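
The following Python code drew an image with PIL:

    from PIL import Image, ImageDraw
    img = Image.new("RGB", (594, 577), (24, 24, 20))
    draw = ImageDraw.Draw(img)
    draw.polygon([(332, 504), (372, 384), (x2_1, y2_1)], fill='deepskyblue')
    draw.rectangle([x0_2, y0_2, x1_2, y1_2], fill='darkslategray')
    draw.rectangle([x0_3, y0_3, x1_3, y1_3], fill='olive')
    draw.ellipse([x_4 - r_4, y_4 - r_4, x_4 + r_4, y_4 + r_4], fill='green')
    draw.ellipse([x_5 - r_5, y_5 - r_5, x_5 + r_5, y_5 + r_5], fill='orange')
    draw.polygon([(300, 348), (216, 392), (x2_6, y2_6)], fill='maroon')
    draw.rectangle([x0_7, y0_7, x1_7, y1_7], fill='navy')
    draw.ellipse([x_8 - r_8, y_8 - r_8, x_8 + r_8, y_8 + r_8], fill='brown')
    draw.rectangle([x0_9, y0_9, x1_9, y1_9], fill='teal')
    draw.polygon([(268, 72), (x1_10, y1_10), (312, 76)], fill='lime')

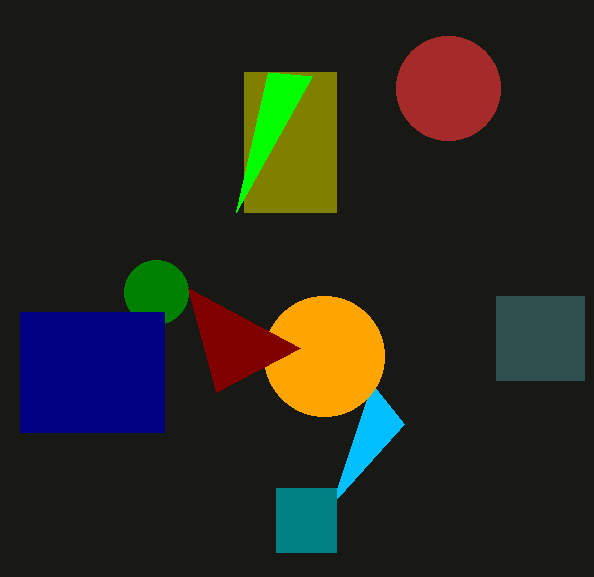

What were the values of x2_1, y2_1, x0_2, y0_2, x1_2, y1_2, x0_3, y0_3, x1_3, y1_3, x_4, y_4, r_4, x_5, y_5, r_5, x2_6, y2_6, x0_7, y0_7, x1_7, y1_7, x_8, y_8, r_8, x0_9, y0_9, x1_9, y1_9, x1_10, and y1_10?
x2_1 = 404, y2_1 = 424, x0_2 = 496, y0_2 = 296, x1_2 = 584, y1_2 = 380, x0_3 = 244, y0_3 = 72, x1_3 = 336, y1_3 = 212, x_4 = 156, y_4 = 292, r_4 = 32, x_5 = 324, y_5 = 356, r_5 = 60, x2_6 = 188, y2_6 = 288, x0_7 = 20, y0_7 = 312, x1_7 = 164, y1_7 = 432, x_8 = 448, y_8 = 88, r_8 = 52, x0_9 = 276, y0_9 = 488, x1_9 = 336, y1_9 = 552, x1_10 = 236, y1_10 = 212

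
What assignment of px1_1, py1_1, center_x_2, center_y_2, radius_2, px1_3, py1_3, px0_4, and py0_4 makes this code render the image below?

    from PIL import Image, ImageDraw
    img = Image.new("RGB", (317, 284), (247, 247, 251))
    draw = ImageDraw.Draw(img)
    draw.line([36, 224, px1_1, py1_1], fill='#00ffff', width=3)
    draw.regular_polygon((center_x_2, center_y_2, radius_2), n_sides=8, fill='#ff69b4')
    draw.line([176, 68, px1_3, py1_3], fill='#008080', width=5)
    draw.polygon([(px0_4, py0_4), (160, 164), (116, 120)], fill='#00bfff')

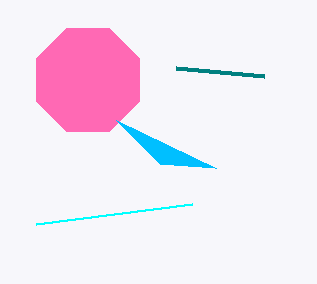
px1_1 = 192; py1_1 = 204; center_x_2 = 88; center_y_2 = 80; radius_2 = 56; px1_3 = 264; py1_3 = 76; px0_4 = 216; py0_4 = 168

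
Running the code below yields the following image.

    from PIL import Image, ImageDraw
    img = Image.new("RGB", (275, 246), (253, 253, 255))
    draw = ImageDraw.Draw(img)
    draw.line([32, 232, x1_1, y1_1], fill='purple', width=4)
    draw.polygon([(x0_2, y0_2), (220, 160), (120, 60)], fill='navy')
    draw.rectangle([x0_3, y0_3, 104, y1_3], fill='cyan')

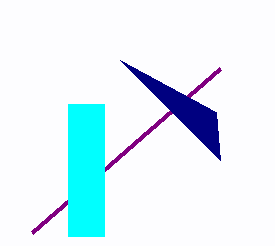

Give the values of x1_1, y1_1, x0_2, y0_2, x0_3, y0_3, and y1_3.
x1_1 = 220; y1_1 = 68; x0_2 = 216; y0_2 = 112; x0_3 = 68; y0_3 = 104; y1_3 = 236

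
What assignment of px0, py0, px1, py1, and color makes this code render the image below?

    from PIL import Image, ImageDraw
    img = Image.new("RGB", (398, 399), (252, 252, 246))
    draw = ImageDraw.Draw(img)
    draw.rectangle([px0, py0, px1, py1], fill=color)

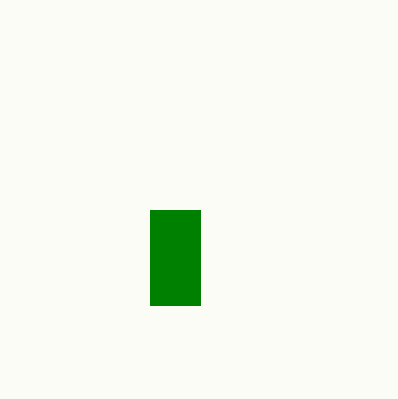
px0 = 150; py0 = 210; px1 = 200; py1 = 305; color = 'green'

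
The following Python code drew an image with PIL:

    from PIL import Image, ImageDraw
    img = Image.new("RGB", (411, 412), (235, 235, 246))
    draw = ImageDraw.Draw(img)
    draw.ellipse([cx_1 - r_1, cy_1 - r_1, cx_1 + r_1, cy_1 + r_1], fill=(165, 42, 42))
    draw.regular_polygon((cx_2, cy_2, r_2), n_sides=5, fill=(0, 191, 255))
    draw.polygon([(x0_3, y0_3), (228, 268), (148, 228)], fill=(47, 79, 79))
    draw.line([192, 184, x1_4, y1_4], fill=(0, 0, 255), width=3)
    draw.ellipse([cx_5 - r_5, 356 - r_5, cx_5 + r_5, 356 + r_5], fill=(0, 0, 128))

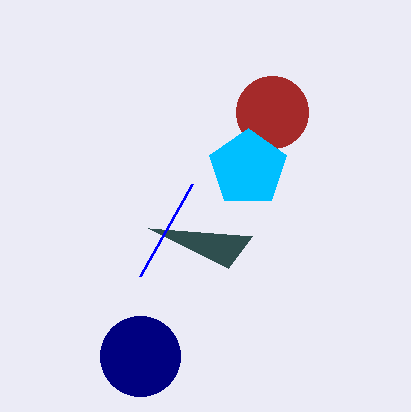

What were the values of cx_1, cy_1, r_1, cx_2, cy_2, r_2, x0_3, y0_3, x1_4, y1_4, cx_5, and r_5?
cx_1 = 272
cy_1 = 112
r_1 = 36
cx_2 = 248
cy_2 = 168
r_2 = 40
x0_3 = 252
y0_3 = 236
x1_4 = 140
y1_4 = 276
cx_5 = 140
r_5 = 40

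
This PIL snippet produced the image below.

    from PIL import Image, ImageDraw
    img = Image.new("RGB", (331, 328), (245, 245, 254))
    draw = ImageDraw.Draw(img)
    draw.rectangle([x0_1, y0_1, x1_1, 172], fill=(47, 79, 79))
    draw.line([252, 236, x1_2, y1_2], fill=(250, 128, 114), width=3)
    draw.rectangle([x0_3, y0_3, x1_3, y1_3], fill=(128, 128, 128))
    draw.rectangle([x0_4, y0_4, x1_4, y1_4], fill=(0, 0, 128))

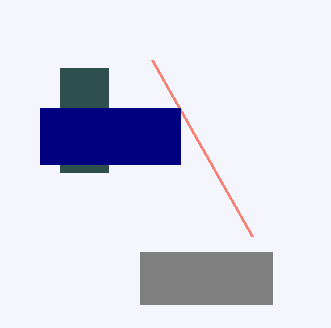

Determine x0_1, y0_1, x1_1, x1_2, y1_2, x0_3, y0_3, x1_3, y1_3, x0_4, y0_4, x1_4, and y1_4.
x0_1 = 60, y0_1 = 68, x1_1 = 108, x1_2 = 152, y1_2 = 60, x0_3 = 140, y0_3 = 252, x1_3 = 272, y1_3 = 304, x0_4 = 40, y0_4 = 108, x1_4 = 180, y1_4 = 164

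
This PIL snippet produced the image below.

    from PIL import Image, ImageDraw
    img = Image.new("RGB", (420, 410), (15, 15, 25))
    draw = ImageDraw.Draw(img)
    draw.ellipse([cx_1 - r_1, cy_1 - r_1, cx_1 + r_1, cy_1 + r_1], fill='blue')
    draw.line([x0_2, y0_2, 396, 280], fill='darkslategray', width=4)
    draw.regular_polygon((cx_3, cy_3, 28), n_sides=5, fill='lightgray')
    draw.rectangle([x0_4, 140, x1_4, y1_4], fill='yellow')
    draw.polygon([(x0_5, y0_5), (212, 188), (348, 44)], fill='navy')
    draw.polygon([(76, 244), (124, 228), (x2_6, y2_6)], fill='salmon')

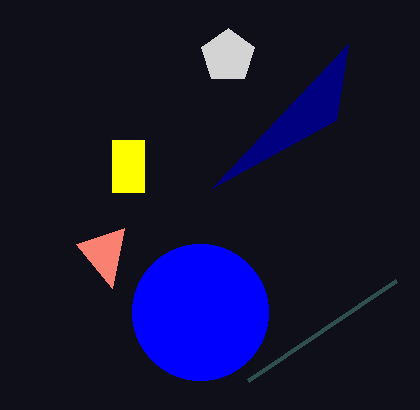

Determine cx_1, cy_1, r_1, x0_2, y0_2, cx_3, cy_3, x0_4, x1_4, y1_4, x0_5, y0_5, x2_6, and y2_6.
cx_1 = 200
cy_1 = 312
r_1 = 68
x0_2 = 248
y0_2 = 380
cx_3 = 228
cy_3 = 56
x0_4 = 112
x1_4 = 144
y1_4 = 192
x0_5 = 336
y0_5 = 120
x2_6 = 112
y2_6 = 288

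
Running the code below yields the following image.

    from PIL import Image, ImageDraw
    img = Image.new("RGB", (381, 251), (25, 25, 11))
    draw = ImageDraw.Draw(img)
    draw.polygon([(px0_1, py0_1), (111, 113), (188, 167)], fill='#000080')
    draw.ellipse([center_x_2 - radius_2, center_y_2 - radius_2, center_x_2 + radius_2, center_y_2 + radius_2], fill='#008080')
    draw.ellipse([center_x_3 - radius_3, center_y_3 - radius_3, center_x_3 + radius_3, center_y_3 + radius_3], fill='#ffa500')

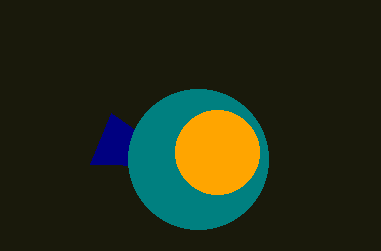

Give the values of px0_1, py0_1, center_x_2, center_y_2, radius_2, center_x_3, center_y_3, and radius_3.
px0_1 = 90
py0_1 = 164
center_x_2 = 198
center_y_2 = 159
radius_2 = 70
center_x_3 = 217
center_y_3 = 152
radius_3 = 42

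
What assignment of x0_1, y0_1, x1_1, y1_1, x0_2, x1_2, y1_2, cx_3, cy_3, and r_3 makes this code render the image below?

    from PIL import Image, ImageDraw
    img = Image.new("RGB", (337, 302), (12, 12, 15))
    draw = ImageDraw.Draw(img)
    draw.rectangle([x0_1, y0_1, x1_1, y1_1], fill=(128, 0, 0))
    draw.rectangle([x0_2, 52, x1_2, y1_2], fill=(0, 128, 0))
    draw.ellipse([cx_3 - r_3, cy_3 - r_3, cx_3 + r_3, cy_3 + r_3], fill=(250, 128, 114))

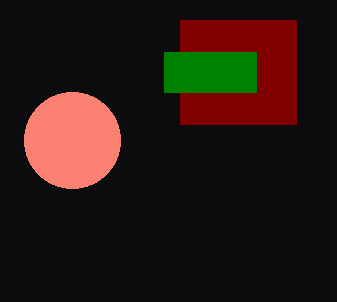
x0_1 = 180
y0_1 = 20
x1_1 = 296
y1_1 = 124
x0_2 = 164
x1_2 = 256
y1_2 = 92
cx_3 = 72
cy_3 = 140
r_3 = 48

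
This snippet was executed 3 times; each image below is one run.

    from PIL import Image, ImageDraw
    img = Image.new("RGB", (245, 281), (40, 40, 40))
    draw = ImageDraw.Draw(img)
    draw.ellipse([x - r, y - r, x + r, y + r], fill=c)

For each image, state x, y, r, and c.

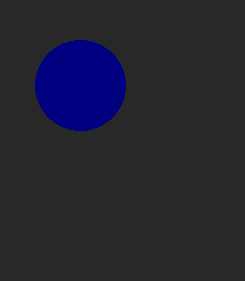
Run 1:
x = 80
y = 85
r = 45
c = 'navy'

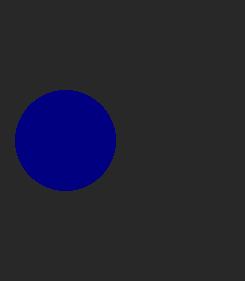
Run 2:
x = 65, y = 140, r = 50, c = 'navy'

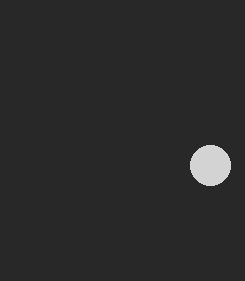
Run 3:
x = 210, y = 165, r = 20, c = 'lightgray'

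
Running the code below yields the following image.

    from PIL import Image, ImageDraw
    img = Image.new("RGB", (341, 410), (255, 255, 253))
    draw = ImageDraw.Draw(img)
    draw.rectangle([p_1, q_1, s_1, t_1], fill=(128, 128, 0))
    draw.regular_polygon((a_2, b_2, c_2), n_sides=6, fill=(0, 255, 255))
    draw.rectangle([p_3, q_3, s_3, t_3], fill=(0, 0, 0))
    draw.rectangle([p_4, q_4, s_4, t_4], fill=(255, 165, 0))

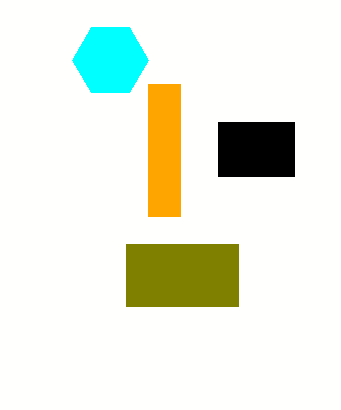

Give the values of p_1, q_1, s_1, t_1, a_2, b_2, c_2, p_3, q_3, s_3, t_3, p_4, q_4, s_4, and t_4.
p_1 = 126
q_1 = 244
s_1 = 238
t_1 = 306
a_2 = 110
b_2 = 60
c_2 = 38
p_3 = 218
q_3 = 122
s_3 = 294
t_3 = 176
p_4 = 148
q_4 = 84
s_4 = 180
t_4 = 216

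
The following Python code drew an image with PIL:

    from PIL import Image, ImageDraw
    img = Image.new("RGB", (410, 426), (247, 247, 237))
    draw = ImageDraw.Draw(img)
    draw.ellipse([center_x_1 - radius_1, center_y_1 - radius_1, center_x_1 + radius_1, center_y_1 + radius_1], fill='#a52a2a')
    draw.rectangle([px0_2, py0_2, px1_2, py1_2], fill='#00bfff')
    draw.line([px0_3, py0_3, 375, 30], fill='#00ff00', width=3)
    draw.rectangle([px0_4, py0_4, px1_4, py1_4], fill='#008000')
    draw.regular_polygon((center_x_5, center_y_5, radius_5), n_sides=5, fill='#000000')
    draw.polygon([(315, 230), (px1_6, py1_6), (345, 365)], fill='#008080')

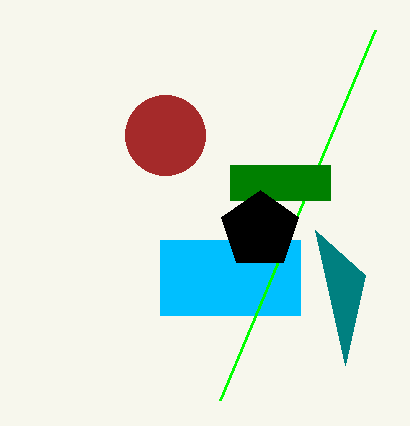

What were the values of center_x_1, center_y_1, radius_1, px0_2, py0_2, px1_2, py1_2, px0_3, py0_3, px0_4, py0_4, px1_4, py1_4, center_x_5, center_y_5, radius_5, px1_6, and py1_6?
center_x_1 = 165, center_y_1 = 135, radius_1 = 40, px0_2 = 160, py0_2 = 240, px1_2 = 300, py1_2 = 315, px0_3 = 220, py0_3 = 400, px0_4 = 230, py0_4 = 165, px1_4 = 330, py1_4 = 200, center_x_5 = 260, center_y_5 = 230, radius_5 = 40, px1_6 = 365, py1_6 = 275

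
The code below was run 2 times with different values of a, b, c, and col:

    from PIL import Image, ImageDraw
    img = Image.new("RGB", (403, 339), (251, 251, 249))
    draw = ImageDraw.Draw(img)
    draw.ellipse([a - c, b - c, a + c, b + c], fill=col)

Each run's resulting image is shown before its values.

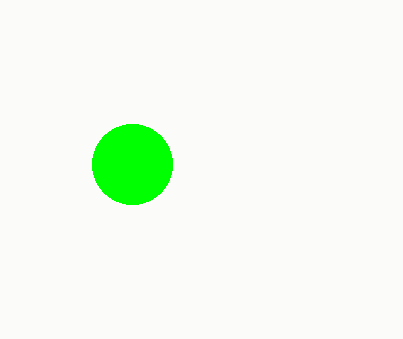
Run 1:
a = 132
b = 164
c = 40
col = 'lime'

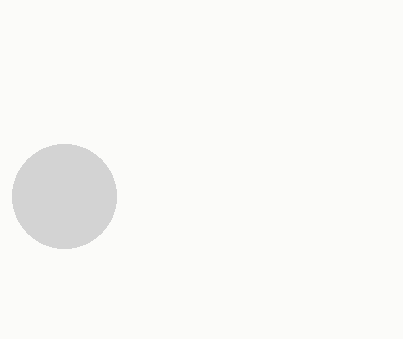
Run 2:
a = 64, b = 196, c = 52, col = 'lightgray'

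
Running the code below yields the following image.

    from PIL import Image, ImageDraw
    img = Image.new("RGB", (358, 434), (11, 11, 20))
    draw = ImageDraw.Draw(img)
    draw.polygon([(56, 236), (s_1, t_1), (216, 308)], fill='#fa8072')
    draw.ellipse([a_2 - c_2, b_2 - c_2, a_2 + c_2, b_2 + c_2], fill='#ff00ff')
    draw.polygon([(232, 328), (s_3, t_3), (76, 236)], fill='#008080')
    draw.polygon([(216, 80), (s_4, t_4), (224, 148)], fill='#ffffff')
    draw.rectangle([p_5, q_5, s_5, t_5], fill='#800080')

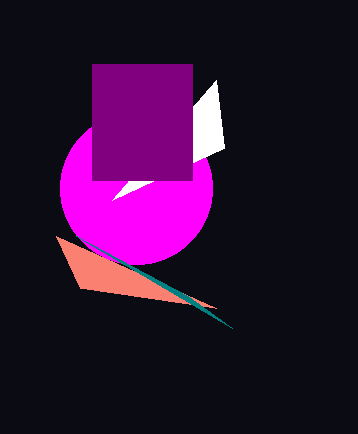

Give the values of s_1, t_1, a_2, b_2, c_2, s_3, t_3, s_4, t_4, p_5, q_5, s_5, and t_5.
s_1 = 80, t_1 = 288, a_2 = 136, b_2 = 188, c_2 = 76, s_3 = 188, t_3 = 296, s_4 = 112, t_4 = 200, p_5 = 92, q_5 = 64, s_5 = 192, t_5 = 180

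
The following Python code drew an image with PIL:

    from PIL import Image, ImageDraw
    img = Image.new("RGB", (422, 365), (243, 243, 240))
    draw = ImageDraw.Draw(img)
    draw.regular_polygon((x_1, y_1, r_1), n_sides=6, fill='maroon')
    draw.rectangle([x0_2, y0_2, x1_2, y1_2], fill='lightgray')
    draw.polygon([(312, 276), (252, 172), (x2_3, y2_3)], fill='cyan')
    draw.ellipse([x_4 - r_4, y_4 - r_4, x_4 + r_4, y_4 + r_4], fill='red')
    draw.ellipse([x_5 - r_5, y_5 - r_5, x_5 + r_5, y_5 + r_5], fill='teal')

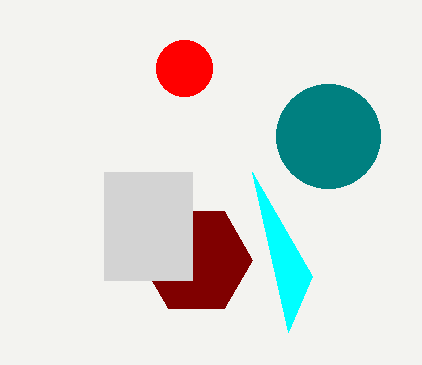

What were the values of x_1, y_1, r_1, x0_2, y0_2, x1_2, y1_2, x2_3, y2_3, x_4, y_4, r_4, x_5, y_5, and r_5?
x_1 = 196; y_1 = 260; r_1 = 56; x0_2 = 104; y0_2 = 172; x1_2 = 192; y1_2 = 280; x2_3 = 288; y2_3 = 332; x_4 = 184; y_4 = 68; r_4 = 28; x_5 = 328; y_5 = 136; r_5 = 52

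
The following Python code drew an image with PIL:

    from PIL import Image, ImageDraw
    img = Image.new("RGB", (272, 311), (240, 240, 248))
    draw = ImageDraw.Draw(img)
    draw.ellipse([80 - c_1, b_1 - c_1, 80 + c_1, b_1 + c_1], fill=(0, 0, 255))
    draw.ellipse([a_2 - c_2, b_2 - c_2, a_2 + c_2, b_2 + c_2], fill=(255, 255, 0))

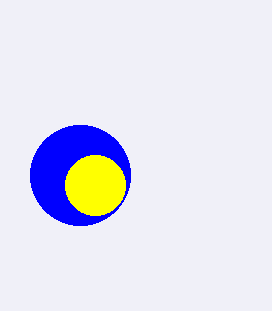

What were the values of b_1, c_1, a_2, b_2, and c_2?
b_1 = 175, c_1 = 50, a_2 = 95, b_2 = 185, c_2 = 30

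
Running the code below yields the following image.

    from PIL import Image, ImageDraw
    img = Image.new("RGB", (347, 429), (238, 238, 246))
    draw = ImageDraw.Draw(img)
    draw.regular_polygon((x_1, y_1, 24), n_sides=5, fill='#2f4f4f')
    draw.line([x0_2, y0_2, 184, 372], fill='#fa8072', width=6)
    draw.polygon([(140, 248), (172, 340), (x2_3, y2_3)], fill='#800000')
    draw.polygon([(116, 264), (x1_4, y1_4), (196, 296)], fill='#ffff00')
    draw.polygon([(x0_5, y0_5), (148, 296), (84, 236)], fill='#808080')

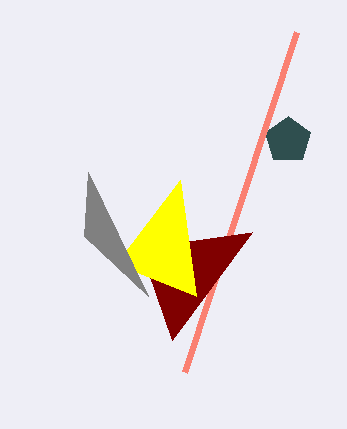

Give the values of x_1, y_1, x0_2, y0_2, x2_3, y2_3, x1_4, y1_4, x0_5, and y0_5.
x_1 = 288
y_1 = 140
x0_2 = 296
y0_2 = 32
x2_3 = 252
y2_3 = 232
x1_4 = 180
y1_4 = 180
x0_5 = 88
y0_5 = 172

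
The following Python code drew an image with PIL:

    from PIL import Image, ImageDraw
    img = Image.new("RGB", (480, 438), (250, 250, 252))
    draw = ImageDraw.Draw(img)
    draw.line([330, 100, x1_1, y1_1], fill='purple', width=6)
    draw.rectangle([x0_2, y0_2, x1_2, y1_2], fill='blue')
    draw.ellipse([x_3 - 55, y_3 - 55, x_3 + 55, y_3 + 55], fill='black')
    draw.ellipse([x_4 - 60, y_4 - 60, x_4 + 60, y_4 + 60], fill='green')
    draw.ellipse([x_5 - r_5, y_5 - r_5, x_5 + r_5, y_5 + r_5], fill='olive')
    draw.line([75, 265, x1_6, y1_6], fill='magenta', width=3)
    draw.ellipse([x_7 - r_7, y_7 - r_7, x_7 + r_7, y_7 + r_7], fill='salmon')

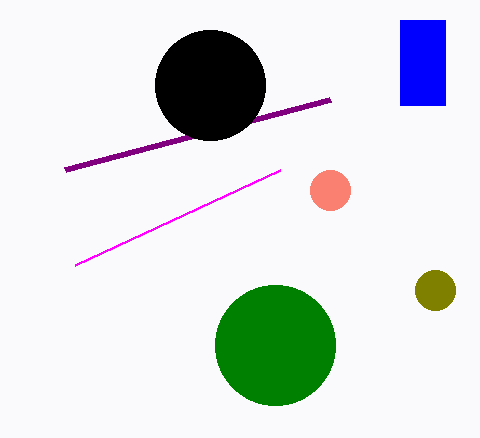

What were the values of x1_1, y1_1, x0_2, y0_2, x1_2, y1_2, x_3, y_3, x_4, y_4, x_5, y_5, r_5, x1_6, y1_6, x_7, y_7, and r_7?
x1_1 = 65, y1_1 = 170, x0_2 = 400, y0_2 = 20, x1_2 = 445, y1_2 = 105, x_3 = 210, y_3 = 85, x_4 = 275, y_4 = 345, x_5 = 435, y_5 = 290, r_5 = 20, x1_6 = 280, y1_6 = 170, x_7 = 330, y_7 = 190, r_7 = 20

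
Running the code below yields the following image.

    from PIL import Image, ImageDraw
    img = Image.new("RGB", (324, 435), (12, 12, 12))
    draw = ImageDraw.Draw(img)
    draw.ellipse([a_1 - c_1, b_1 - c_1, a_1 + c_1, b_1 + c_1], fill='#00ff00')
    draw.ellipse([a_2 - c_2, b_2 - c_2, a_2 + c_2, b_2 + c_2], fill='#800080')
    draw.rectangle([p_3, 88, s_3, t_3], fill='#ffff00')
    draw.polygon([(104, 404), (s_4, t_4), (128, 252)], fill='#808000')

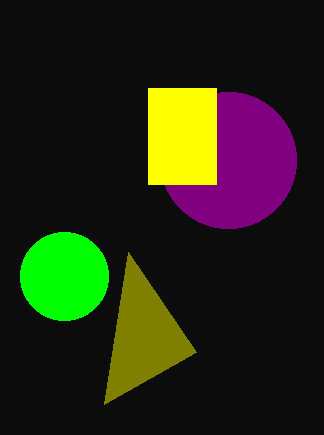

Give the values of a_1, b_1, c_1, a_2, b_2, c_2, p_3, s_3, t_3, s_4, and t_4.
a_1 = 64
b_1 = 276
c_1 = 44
a_2 = 228
b_2 = 160
c_2 = 68
p_3 = 148
s_3 = 216
t_3 = 184
s_4 = 196
t_4 = 352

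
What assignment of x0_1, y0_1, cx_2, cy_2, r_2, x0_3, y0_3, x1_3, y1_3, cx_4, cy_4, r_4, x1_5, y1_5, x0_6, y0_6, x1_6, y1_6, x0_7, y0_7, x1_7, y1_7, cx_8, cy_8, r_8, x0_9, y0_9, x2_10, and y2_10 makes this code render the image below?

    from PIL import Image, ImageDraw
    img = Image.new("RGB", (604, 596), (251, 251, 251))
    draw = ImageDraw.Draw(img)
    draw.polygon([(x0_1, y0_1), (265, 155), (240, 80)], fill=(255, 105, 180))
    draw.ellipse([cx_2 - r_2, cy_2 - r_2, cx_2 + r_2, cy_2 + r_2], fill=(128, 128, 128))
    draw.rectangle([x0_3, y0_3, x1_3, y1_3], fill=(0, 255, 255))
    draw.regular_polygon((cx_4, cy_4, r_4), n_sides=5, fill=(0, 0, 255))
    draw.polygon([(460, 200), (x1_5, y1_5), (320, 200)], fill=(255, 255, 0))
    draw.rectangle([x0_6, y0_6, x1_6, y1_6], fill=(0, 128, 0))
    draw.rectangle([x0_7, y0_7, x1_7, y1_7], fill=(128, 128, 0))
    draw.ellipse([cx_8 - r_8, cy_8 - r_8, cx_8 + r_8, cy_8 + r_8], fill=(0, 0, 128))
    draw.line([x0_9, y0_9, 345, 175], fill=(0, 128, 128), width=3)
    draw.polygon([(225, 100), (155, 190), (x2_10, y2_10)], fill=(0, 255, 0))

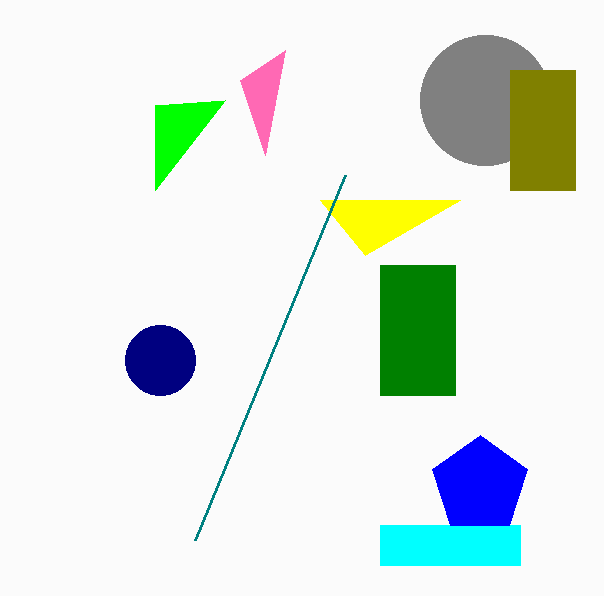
x0_1 = 285
y0_1 = 50
cx_2 = 485
cy_2 = 100
r_2 = 65
x0_3 = 380
y0_3 = 525
x1_3 = 520
y1_3 = 565
cx_4 = 480
cy_4 = 485
r_4 = 50
x1_5 = 365
y1_5 = 255
x0_6 = 380
y0_6 = 265
x1_6 = 455
y1_6 = 395
x0_7 = 510
y0_7 = 70
x1_7 = 575
y1_7 = 190
cx_8 = 160
cy_8 = 360
r_8 = 35
x0_9 = 195
y0_9 = 540
x2_10 = 155
y2_10 = 105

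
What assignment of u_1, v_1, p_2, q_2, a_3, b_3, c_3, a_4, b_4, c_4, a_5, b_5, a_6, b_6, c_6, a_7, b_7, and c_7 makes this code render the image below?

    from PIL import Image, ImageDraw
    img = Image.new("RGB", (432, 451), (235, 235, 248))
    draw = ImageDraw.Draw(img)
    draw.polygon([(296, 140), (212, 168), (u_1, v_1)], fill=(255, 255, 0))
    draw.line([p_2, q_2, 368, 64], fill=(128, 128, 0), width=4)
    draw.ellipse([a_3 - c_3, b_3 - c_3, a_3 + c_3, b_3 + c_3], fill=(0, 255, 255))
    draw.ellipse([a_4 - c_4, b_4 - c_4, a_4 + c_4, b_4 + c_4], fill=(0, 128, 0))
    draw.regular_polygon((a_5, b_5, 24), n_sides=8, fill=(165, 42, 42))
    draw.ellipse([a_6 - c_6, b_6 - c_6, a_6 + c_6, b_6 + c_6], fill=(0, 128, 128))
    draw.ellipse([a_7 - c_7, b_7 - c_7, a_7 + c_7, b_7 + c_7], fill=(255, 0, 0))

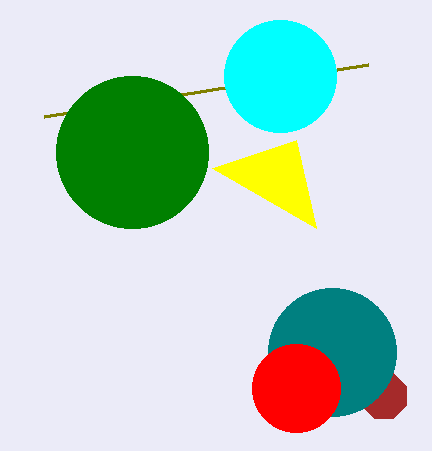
u_1 = 316
v_1 = 228
p_2 = 44
q_2 = 116
a_3 = 280
b_3 = 76
c_3 = 56
a_4 = 132
b_4 = 152
c_4 = 76
a_5 = 384
b_5 = 396
a_6 = 332
b_6 = 352
c_6 = 64
a_7 = 296
b_7 = 388
c_7 = 44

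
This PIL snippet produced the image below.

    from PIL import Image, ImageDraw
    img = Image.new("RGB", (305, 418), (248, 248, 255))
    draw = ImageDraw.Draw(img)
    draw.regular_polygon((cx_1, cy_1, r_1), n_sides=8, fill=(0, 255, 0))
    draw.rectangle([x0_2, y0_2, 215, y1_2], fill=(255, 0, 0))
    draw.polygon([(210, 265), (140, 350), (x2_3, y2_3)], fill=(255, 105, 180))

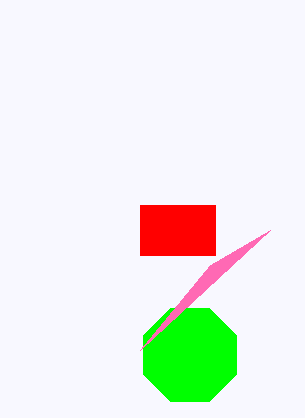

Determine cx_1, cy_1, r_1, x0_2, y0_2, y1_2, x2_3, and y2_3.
cx_1 = 190, cy_1 = 355, r_1 = 50, x0_2 = 140, y0_2 = 205, y1_2 = 255, x2_3 = 270, y2_3 = 230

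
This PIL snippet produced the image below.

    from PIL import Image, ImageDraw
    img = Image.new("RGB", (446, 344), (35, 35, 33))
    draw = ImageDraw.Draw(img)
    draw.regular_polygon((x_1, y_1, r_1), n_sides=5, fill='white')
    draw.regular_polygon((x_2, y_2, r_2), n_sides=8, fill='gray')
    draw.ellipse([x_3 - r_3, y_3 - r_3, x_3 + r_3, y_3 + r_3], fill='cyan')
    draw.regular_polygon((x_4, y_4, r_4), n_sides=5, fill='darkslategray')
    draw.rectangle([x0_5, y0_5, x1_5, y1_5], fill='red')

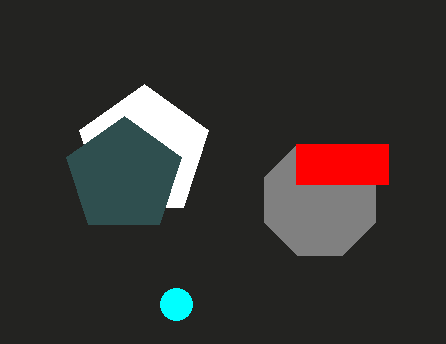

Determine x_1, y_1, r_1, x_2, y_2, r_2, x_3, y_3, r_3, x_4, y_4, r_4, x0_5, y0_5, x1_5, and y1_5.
x_1 = 144, y_1 = 152, r_1 = 68, x_2 = 320, y_2 = 200, r_2 = 60, x_3 = 176, y_3 = 304, r_3 = 16, x_4 = 124, y_4 = 176, r_4 = 60, x0_5 = 296, y0_5 = 144, x1_5 = 388, y1_5 = 184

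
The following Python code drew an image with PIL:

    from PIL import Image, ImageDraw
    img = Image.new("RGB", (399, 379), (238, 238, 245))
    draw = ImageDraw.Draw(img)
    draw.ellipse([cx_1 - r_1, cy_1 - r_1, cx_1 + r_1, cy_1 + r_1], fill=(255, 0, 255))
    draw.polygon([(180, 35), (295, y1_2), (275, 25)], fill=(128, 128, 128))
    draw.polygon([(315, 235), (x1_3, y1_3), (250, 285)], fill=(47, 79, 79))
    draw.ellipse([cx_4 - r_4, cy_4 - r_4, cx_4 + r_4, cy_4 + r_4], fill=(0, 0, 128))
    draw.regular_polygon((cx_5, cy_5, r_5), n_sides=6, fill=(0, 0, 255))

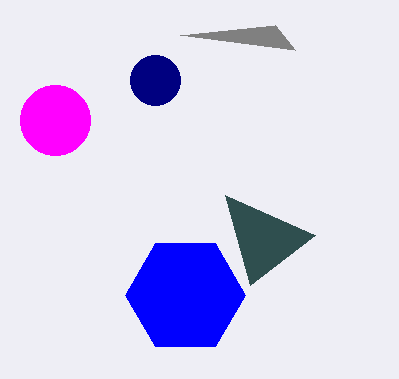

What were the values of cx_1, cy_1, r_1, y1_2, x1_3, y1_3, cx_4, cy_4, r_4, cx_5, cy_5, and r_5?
cx_1 = 55
cy_1 = 120
r_1 = 35
y1_2 = 50
x1_3 = 225
y1_3 = 195
cx_4 = 155
cy_4 = 80
r_4 = 25
cx_5 = 185
cy_5 = 295
r_5 = 60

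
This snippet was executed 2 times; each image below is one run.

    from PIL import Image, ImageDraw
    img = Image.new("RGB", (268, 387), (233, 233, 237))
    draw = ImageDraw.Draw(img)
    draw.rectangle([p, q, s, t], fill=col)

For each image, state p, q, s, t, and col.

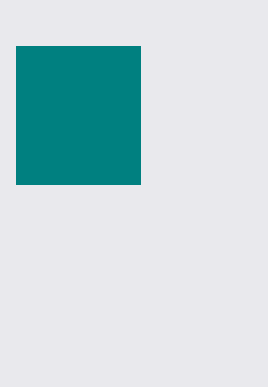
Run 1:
p = 16, q = 46, s = 140, t = 184, col = 'teal'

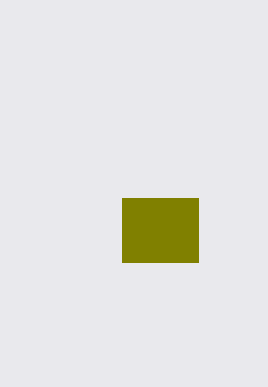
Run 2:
p = 122, q = 198, s = 198, t = 262, col = 'olive'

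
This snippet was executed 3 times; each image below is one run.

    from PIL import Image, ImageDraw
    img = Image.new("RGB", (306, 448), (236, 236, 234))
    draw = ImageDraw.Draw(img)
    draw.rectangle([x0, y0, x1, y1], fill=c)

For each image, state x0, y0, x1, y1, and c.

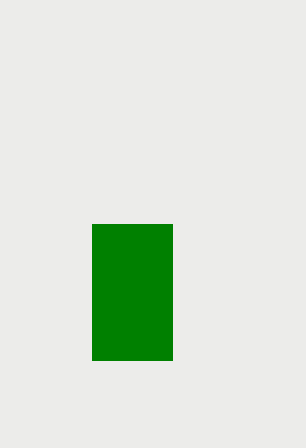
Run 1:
x0 = 92; y0 = 224; x1 = 172; y1 = 360; c = 'green'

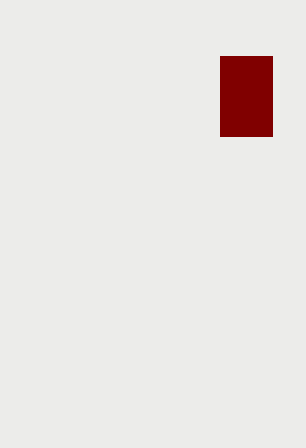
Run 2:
x0 = 220; y0 = 56; x1 = 272; y1 = 136; c = 'maroon'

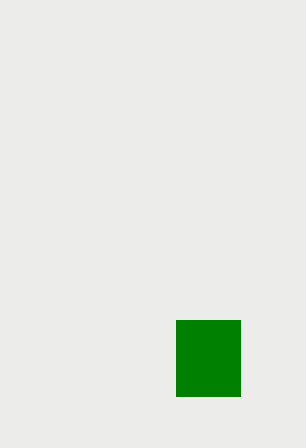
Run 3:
x0 = 176
y0 = 320
x1 = 240
y1 = 396
c = 'green'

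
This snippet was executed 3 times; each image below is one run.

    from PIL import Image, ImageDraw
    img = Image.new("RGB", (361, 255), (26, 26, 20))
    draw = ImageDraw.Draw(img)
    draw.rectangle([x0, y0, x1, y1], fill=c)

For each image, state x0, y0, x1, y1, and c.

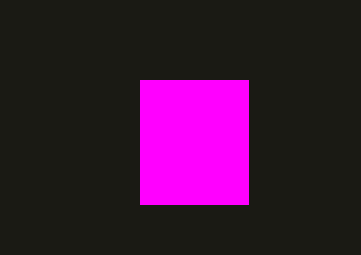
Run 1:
x0 = 140, y0 = 80, x1 = 248, y1 = 204, c = 'magenta'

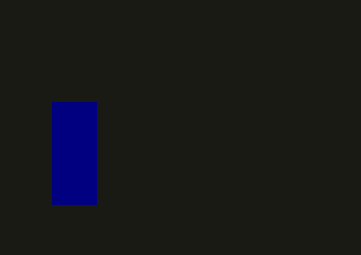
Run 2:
x0 = 52, y0 = 102, x1 = 96, y1 = 204, c = 'navy'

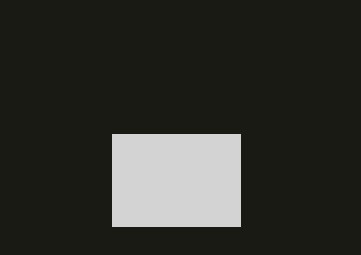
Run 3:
x0 = 112; y0 = 134; x1 = 240; y1 = 226; c = 'lightgray'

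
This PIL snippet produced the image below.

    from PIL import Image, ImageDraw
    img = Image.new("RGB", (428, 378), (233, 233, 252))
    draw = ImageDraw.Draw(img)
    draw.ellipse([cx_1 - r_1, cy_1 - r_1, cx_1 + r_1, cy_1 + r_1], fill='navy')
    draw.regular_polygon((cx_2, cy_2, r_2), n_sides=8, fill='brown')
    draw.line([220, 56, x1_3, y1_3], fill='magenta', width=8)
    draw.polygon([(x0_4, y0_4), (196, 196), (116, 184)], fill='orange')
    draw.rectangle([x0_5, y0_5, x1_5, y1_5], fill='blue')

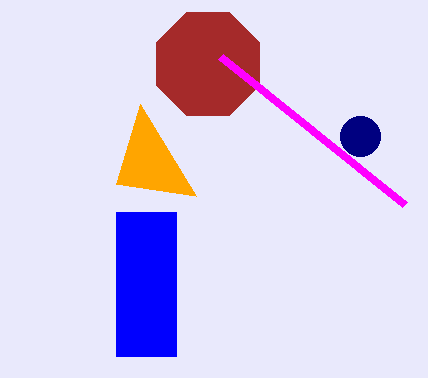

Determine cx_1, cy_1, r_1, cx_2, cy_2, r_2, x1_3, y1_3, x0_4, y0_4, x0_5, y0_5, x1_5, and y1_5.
cx_1 = 360; cy_1 = 136; r_1 = 20; cx_2 = 208; cy_2 = 64; r_2 = 56; x1_3 = 404; y1_3 = 204; x0_4 = 140; y0_4 = 104; x0_5 = 116; y0_5 = 212; x1_5 = 176; y1_5 = 356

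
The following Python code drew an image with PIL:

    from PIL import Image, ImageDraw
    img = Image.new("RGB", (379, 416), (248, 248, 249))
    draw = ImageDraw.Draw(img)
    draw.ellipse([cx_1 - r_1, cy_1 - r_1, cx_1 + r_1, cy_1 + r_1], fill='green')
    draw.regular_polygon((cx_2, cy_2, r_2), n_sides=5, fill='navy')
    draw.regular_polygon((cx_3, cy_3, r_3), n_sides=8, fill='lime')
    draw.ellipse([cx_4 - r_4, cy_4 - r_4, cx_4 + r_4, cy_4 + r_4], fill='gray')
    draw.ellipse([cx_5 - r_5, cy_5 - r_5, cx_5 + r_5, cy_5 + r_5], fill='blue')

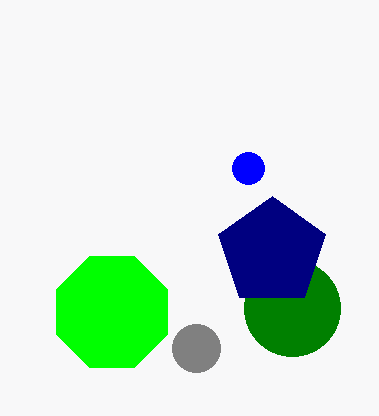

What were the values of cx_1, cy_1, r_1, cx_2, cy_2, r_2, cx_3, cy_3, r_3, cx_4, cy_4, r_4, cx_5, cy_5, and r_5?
cx_1 = 292; cy_1 = 308; r_1 = 48; cx_2 = 272; cy_2 = 252; r_2 = 56; cx_3 = 112; cy_3 = 312; r_3 = 60; cx_4 = 196; cy_4 = 348; r_4 = 24; cx_5 = 248; cy_5 = 168; r_5 = 16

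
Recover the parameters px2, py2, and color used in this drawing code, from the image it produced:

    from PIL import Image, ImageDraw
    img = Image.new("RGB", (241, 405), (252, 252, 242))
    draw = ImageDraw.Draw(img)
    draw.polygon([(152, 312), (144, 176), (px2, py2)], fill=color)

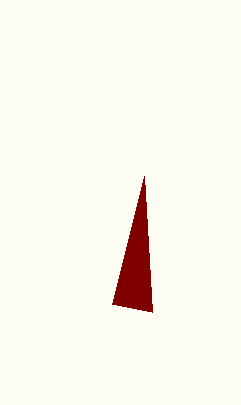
px2 = 112; py2 = 304; color = 'maroon'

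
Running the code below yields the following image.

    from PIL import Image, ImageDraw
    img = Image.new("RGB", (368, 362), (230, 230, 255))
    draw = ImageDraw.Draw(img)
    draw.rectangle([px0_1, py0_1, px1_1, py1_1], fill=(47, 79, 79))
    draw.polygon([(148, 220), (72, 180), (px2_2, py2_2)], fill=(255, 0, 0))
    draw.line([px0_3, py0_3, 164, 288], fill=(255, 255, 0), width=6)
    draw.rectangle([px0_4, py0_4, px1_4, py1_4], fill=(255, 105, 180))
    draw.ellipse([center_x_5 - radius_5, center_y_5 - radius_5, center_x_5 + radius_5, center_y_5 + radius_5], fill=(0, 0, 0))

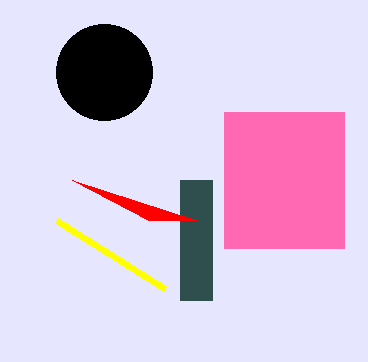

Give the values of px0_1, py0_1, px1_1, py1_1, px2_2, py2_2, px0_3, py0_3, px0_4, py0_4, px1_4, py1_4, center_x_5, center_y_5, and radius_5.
px0_1 = 180, py0_1 = 180, px1_1 = 212, py1_1 = 300, px2_2 = 196, py2_2 = 220, px0_3 = 56, py0_3 = 220, px0_4 = 224, py0_4 = 112, px1_4 = 344, py1_4 = 248, center_x_5 = 104, center_y_5 = 72, radius_5 = 48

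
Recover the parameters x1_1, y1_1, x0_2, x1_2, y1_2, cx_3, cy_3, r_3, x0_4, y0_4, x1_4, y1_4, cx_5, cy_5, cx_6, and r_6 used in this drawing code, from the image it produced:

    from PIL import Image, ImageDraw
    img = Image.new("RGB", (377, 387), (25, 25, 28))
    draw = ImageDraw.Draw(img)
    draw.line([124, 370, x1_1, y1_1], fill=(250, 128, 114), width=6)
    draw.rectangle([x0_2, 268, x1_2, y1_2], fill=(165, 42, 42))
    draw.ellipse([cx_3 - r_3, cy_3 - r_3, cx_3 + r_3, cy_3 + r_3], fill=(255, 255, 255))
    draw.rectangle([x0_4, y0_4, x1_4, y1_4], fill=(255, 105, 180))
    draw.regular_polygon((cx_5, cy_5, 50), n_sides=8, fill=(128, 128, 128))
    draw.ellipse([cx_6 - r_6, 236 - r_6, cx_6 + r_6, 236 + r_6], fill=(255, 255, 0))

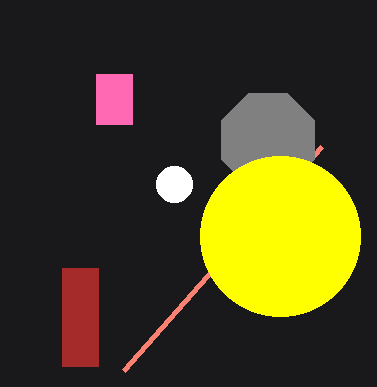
x1_1 = 322; y1_1 = 146; x0_2 = 62; x1_2 = 98; y1_2 = 366; cx_3 = 174; cy_3 = 184; r_3 = 18; x0_4 = 96; y0_4 = 74; x1_4 = 132; y1_4 = 124; cx_5 = 268; cy_5 = 140; cx_6 = 280; r_6 = 80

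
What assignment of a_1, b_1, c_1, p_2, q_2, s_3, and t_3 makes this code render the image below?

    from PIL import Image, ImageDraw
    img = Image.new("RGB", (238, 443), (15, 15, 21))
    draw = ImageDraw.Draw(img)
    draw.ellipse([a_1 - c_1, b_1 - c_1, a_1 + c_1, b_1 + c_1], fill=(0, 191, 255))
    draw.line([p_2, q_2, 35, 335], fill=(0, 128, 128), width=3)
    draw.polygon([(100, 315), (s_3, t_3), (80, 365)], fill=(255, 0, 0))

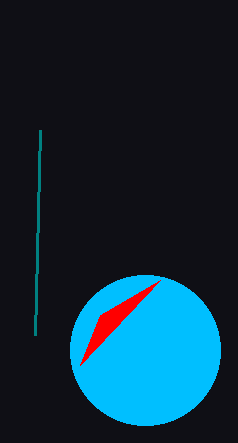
a_1 = 145
b_1 = 350
c_1 = 75
p_2 = 40
q_2 = 130
s_3 = 160
t_3 = 280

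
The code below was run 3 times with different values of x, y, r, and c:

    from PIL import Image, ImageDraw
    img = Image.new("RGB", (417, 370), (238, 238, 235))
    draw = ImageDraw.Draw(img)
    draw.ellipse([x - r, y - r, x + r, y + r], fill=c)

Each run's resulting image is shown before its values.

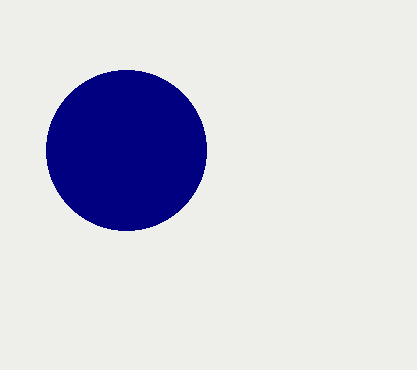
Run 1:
x = 126; y = 150; r = 80; c = 'navy'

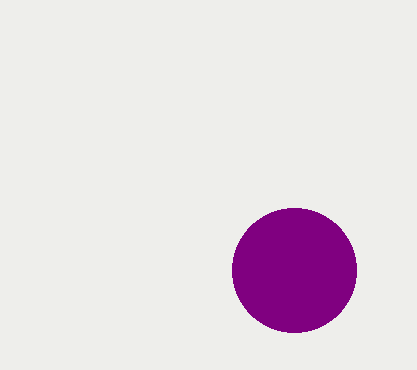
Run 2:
x = 294
y = 270
r = 62
c = 'purple'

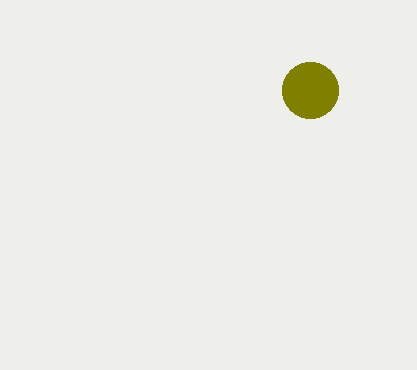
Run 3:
x = 310, y = 90, r = 28, c = 'olive'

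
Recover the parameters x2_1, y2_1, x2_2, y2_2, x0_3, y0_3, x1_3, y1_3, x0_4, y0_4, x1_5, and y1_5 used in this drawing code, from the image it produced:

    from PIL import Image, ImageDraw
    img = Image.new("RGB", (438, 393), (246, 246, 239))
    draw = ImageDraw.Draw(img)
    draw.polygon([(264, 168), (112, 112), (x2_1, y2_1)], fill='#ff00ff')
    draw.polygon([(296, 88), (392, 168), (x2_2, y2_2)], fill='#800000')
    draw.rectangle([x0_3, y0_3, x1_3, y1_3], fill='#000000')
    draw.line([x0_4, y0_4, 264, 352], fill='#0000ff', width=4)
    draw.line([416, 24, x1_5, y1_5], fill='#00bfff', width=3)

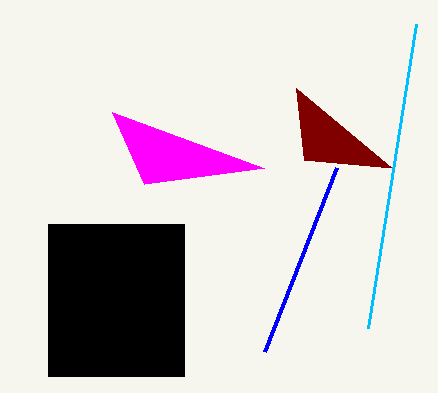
x2_1 = 144, y2_1 = 184, x2_2 = 304, y2_2 = 160, x0_3 = 48, y0_3 = 224, x1_3 = 184, y1_3 = 376, x0_4 = 336, y0_4 = 168, x1_5 = 368, y1_5 = 328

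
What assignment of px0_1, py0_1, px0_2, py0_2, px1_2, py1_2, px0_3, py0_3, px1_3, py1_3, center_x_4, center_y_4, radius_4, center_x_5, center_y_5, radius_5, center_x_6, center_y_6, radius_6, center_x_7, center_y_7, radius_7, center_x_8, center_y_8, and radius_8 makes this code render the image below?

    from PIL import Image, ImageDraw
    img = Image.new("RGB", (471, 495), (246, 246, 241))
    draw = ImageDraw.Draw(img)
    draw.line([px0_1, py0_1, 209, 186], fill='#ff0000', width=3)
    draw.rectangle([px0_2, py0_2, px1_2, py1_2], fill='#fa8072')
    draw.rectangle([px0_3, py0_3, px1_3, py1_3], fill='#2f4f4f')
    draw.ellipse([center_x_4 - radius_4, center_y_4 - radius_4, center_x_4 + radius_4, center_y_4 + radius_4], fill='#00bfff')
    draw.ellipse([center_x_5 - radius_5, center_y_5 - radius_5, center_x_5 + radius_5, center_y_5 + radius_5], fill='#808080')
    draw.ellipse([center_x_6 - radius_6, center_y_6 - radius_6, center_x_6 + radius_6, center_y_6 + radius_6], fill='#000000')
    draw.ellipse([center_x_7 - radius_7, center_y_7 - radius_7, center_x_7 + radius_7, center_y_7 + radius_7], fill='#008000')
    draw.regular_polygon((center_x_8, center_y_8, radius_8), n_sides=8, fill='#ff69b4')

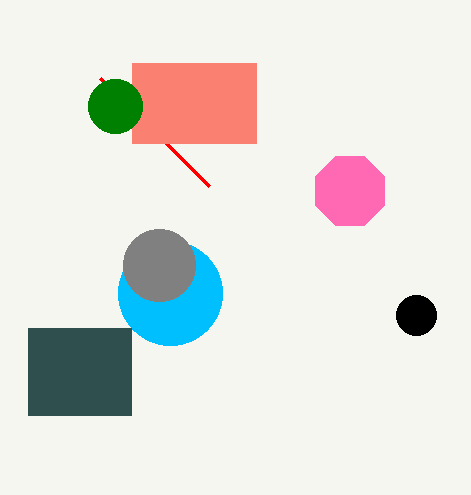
px0_1 = 100; py0_1 = 78; px0_2 = 132; py0_2 = 63; px1_2 = 256; py1_2 = 143; px0_3 = 28; py0_3 = 328; px1_3 = 131; py1_3 = 415; center_x_4 = 170; center_y_4 = 293; radius_4 = 52; center_x_5 = 159; center_y_5 = 265; radius_5 = 36; center_x_6 = 416; center_y_6 = 315; radius_6 = 20; center_x_7 = 115; center_y_7 = 106; radius_7 = 27; center_x_8 = 350; center_y_8 = 191; radius_8 = 37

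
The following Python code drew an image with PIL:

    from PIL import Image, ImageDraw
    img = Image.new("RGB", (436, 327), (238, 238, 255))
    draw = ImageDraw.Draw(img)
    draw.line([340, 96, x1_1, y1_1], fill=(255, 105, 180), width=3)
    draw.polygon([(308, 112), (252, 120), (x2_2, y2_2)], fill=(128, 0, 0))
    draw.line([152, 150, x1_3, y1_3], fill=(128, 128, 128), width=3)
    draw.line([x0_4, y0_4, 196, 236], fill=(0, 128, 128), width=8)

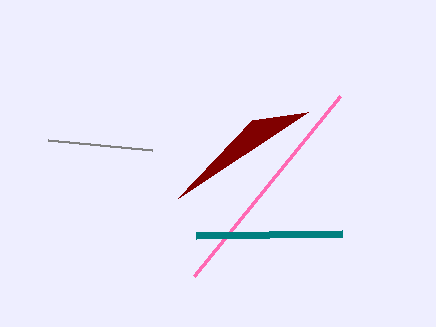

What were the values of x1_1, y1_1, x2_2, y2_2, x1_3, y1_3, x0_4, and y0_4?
x1_1 = 194, y1_1 = 276, x2_2 = 178, y2_2 = 198, x1_3 = 48, y1_3 = 140, x0_4 = 342, y0_4 = 234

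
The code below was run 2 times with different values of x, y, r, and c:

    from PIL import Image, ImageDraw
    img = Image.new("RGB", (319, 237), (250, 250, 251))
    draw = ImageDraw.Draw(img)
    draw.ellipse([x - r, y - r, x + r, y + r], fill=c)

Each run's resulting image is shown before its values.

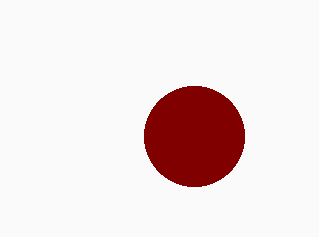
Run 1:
x = 194, y = 136, r = 50, c = 'maroon'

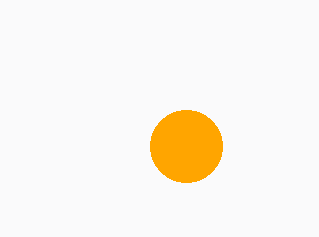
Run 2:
x = 186, y = 146, r = 36, c = 'orange'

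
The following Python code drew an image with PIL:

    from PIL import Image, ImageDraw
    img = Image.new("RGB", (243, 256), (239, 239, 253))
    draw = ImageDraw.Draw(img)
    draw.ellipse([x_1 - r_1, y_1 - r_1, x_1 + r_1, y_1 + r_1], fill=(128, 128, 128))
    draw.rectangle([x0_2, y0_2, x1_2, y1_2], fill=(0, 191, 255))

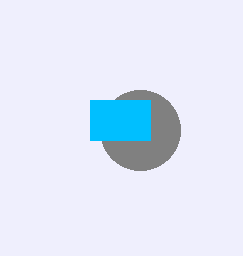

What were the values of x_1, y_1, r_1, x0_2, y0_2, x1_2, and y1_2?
x_1 = 140; y_1 = 130; r_1 = 40; x0_2 = 90; y0_2 = 100; x1_2 = 150; y1_2 = 140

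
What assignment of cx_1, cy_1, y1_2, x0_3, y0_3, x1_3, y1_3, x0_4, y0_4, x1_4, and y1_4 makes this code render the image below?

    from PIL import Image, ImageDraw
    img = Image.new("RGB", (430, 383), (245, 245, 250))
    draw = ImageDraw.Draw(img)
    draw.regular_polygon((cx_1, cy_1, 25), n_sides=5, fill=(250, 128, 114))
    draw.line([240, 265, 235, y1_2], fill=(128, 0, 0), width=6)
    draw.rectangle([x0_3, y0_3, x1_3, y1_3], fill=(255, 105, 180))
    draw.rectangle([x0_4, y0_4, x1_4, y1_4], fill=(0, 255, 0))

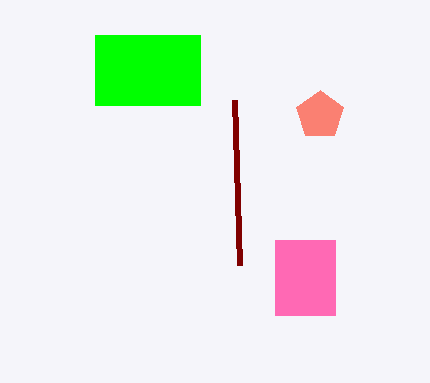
cx_1 = 320, cy_1 = 115, y1_2 = 100, x0_3 = 275, y0_3 = 240, x1_3 = 335, y1_3 = 315, x0_4 = 95, y0_4 = 35, x1_4 = 200, y1_4 = 105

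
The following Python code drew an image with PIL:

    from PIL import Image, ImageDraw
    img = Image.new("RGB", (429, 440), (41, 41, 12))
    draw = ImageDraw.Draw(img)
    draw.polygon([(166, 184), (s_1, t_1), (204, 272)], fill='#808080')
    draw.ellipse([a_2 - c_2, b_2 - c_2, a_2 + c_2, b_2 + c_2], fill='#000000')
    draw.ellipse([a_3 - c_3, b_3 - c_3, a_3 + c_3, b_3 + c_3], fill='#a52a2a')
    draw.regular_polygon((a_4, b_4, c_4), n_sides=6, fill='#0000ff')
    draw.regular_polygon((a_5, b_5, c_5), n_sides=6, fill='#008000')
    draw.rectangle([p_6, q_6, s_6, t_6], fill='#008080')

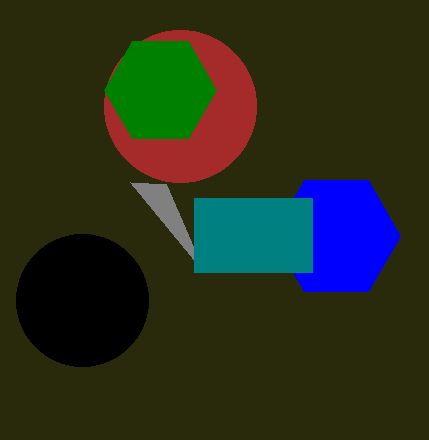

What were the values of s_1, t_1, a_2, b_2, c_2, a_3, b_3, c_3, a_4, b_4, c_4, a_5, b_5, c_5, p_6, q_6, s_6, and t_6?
s_1 = 130; t_1 = 182; a_2 = 82; b_2 = 300; c_2 = 66; a_3 = 180; b_3 = 106; c_3 = 76; a_4 = 336; b_4 = 236; c_4 = 64; a_5 = 160; b_5 = 90; c_5 = 56; p_6 = 194; q_6 = 198; s_6 = 312; t_6 = 272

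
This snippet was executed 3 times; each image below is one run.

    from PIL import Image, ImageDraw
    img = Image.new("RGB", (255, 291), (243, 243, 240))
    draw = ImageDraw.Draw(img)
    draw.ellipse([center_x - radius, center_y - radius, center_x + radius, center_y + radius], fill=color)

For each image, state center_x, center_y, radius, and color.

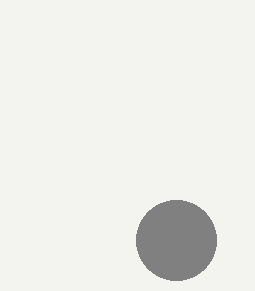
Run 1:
center_x = 176, center_y = 240, radius = 40, color = 'gray'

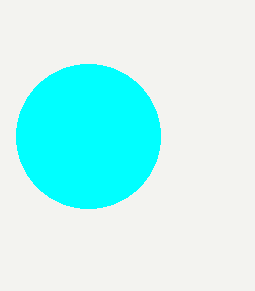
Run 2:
center_x = 88; center_y = 136; radius = 72; color = 'cyan'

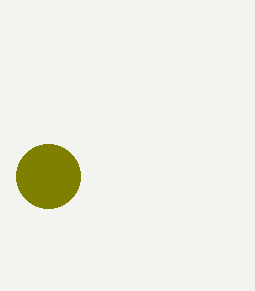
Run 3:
center_x = 48
center_y = 176
radius = 32
color = 'olive'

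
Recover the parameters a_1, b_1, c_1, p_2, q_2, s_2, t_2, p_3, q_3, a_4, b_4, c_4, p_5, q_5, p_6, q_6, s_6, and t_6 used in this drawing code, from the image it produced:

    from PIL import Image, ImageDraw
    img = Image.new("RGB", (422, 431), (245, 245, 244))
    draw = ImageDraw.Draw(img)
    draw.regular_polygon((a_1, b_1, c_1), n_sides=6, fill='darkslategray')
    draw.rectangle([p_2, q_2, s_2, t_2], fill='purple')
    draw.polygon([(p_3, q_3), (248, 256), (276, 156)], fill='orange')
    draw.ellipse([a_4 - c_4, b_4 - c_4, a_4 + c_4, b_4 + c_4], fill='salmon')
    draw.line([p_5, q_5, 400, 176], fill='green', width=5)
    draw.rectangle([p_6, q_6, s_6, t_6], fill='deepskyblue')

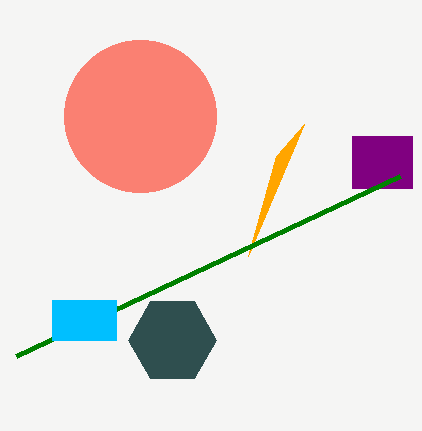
a_1 = 172
b_1 = 340
c_1 = 44
p_2 = 352
q_2 = 136
s_2 = 412
t_2 = 188
p_3 = 304
q_3 = 124
a_4 = 140
b_4 = 116
c_4 = 76
p_5 = 16
q_5 = 356
p_6 = 52
q_6 = 300
s_6 = 116
t_6 = 340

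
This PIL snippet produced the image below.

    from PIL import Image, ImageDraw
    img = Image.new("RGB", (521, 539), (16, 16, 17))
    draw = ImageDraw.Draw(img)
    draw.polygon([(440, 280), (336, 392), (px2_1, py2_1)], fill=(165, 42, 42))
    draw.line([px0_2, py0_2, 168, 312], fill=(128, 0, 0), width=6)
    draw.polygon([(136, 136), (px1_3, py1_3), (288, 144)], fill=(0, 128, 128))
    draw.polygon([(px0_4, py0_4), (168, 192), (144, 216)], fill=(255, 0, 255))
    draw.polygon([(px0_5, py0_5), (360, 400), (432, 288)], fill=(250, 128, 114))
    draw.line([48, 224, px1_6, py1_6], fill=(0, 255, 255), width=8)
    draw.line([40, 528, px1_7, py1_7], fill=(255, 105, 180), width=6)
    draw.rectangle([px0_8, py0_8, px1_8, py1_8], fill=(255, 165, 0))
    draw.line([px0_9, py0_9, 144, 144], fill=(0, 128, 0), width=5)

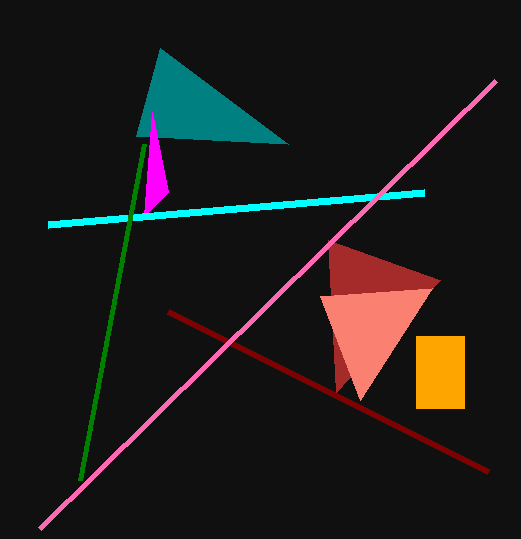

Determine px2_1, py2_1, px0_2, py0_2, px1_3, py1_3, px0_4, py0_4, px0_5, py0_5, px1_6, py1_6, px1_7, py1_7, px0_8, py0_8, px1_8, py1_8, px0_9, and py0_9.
px2_1 = 328; py2_1 = 240; px0_2 = 488; py0_2 = 472; px1_3 = 160; py1_3 = 48; px0_4 = 152; py0_4 = 112; px0_5 = 320; py0_5 = 296; px1_6 = 424; py1_6 = 192; px1_7 = 496; py1_7 = 80; px0_8 = 416; py0_8 = 336; px1_8 = 464; py1_8 = 408; px0_9 = 80; py0_9 = 480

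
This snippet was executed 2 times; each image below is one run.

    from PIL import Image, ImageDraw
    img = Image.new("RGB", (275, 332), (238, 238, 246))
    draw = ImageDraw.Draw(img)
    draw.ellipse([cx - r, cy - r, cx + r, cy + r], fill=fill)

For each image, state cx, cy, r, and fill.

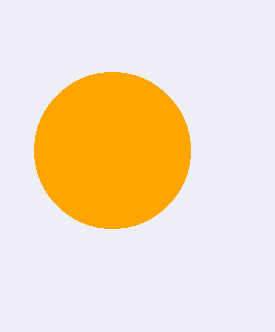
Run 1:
cx = 112
cy = 150
r = 78
fill = 'orange'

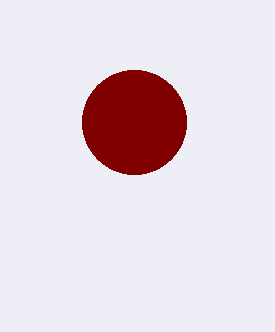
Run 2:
cx = 134
cy = 122
r = 52
fill = 'maroon'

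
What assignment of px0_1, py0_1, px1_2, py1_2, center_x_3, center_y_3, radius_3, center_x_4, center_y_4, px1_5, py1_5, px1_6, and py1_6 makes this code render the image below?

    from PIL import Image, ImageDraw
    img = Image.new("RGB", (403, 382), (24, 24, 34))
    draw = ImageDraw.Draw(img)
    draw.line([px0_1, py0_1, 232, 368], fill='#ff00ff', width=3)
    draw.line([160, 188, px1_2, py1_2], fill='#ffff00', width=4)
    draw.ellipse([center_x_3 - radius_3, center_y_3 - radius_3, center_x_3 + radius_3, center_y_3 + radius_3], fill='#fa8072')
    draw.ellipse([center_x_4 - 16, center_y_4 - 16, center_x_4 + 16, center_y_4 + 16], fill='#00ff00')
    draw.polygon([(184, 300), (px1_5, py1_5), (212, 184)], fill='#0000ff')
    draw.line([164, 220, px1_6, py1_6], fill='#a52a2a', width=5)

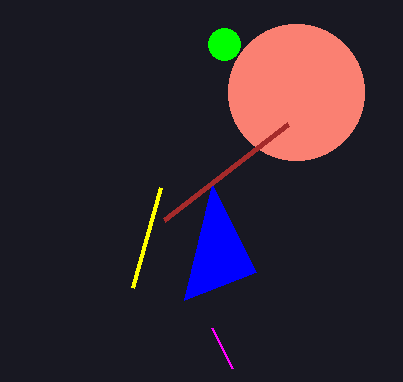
px0_1 = 212, py0_1 = 328, px1_2 = 132, py1_2 = 288, center_x_3 = 296, center_y_3 = 92, radius_3 = 68, center_x_4 = 224, center_y_4 = 44, px1_5 = 256, py1_5 = 272, px1_6 = 288, py1_6 = 124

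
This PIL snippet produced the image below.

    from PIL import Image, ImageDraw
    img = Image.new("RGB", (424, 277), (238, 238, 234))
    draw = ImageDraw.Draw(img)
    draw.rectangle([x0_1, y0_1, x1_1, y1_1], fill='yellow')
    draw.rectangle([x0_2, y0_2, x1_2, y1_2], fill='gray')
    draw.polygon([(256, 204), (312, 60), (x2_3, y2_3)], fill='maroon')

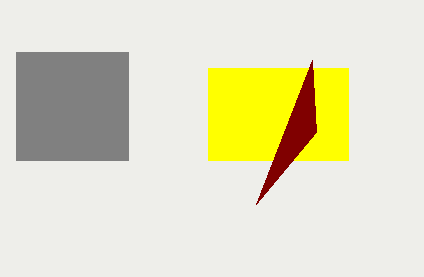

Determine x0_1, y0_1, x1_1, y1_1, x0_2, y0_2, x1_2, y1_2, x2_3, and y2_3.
x0_1 = 208
y0_1 = 68
x1_1 = 348
y1_1 = 160
x0_2 = 16
y0_2 = 52
x1_2 = 128
y1_2 = 160
x2_3 = 316
y2_3 = 132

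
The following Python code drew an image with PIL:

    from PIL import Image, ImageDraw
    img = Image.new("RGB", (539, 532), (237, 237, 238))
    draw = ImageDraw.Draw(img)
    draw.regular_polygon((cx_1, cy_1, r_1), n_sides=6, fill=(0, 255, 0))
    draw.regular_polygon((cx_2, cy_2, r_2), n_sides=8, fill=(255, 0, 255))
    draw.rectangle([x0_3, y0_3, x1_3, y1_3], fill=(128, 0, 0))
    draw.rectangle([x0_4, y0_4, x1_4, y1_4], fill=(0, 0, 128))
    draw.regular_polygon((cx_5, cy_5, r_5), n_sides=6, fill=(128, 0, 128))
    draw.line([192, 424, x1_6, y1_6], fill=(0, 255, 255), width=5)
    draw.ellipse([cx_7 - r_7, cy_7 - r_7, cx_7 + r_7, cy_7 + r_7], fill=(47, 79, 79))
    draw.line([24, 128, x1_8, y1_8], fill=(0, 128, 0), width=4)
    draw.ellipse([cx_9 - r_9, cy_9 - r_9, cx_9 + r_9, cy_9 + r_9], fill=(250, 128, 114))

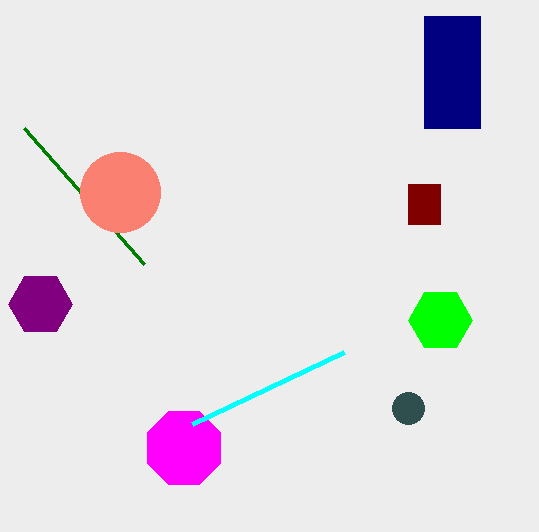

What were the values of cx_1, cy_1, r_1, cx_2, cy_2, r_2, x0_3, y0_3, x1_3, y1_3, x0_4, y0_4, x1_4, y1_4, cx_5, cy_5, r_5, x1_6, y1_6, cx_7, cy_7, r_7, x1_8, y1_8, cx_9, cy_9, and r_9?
cx_1 = 440; cy_1 = 320; r_1 = 32; cx_2 = 184; cy_2 = 448; r_2 = 40; x0_3 = 408; y0_3 = 184; x1_3 = 440; y1_3 = 224; x0_4 = 424; y0_4 = 16; x1_4 = 480; y1_4 = 128; cx_5 = 40; cy_5 = 304; r_5 = 32; x1_6 = 344; y1_6 = 352; cx_7 = 408; cy_7 = 408; r_7 = 16; x1_8 = 144; y1_8 = 264; cx_9 = 120; cy_9 = 192; r_9 = 40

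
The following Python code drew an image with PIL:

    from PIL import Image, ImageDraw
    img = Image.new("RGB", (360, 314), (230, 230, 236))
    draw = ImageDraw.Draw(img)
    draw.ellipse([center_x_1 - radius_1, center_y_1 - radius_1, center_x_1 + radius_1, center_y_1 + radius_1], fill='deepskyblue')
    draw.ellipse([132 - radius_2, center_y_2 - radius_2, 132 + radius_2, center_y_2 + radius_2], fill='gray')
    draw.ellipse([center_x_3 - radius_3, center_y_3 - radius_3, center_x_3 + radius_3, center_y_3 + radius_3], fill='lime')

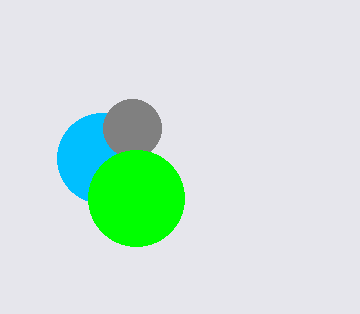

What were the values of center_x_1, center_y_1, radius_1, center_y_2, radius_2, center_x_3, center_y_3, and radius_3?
center_x_1 = 102
center_y_1 = 158
radius_1 = 45
center_y_2 = 128
radius_2 = 29
center_x_3 = 136
center_y_3 = 198
radius_3 = 48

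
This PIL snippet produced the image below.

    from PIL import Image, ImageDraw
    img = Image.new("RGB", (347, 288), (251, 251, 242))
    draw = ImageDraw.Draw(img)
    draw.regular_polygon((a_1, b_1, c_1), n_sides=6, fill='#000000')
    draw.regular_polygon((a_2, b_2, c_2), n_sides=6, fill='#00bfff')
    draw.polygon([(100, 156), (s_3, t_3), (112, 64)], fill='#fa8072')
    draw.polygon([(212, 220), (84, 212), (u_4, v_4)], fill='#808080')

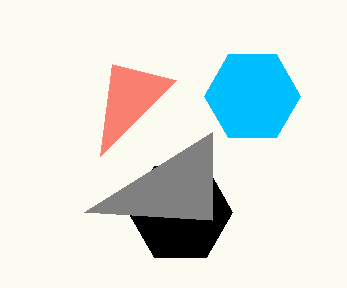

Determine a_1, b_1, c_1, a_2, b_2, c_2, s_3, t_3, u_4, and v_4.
a_1 = 180, b_1 = 212, c_1 = 52, a_2 = 252, b_2 = 96, c_2 = 48, s_3 = 176, t_3 = 80, u_4 = 212, v_4 = 132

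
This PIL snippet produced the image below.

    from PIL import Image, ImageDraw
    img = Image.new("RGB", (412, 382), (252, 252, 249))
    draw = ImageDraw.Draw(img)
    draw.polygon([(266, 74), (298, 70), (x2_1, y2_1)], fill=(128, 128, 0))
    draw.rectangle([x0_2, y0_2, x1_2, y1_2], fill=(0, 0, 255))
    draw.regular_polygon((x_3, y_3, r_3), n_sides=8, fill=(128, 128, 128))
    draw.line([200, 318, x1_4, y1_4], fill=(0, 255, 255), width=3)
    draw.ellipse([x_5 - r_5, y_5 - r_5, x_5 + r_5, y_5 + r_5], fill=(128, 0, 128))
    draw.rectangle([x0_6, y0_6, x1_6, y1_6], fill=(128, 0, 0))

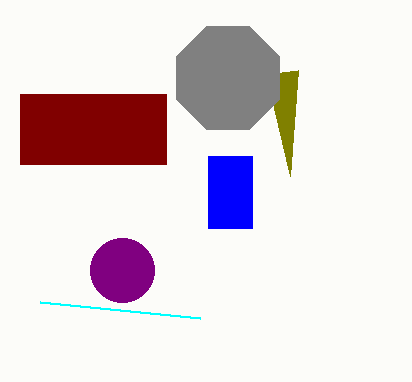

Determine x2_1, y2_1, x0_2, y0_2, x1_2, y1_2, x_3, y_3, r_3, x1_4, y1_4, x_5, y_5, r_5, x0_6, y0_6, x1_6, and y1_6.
x2_1 = 290; y2_1 = 176; x0_2 = 208; y0_2 = 156; x1_2 = 252; y1_2 = 228; x_3 = 228; y_3 = 78; r_3 = 56; x1_4 = 40; y1_4 = 302; x_5 = 122; y_5 = 270; r_5 = 32; x0_6 = 20; y0_6 = 94; x1_6 = 166; y1_6 = 164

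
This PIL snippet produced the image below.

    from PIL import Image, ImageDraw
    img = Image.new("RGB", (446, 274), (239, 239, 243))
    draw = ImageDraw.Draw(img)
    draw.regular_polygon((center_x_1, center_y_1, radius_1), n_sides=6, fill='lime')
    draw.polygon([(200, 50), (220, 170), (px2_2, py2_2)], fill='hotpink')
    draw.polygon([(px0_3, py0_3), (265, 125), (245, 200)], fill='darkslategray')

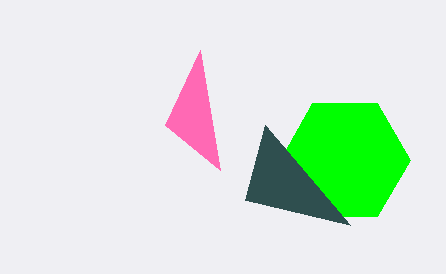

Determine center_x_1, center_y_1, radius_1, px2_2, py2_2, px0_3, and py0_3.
center_x_1 = 345; center_y_1 = 160; radius_1 = 65; px2_2 = 165; py2_2 = 125; px0_3 = 350; py0_3 = 225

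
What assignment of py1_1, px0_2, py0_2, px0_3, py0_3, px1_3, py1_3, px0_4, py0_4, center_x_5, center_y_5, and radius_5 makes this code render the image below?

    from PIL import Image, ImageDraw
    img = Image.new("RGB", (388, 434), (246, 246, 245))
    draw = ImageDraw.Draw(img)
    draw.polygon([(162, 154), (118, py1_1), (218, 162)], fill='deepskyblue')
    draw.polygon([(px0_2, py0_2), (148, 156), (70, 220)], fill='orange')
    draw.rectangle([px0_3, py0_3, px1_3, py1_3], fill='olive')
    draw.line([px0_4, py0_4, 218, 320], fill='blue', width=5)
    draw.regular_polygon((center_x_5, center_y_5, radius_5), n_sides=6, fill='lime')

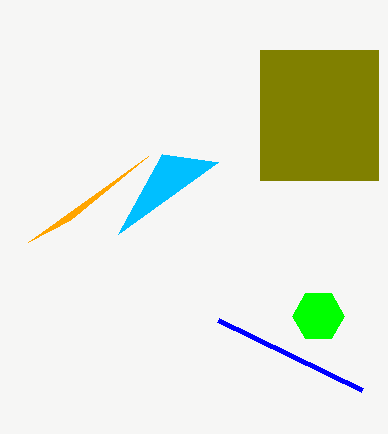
py1_1 = 234; px0_2 = 28; py0_2 = 242; px0_3 = 260; py0_3 = 50; px1_3 = 378; py1_3 = 180; px0_4 = 362; py0_4 = 390; center_x_5 = 318; center_y_5 = 316; radius_5 = 26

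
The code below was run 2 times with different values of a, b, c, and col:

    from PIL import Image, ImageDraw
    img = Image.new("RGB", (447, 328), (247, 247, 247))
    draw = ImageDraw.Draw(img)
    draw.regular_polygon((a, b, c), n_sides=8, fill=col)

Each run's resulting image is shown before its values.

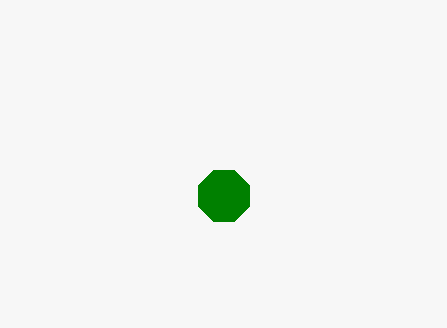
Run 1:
a = 224
b = 196
c = 28
col = 'green'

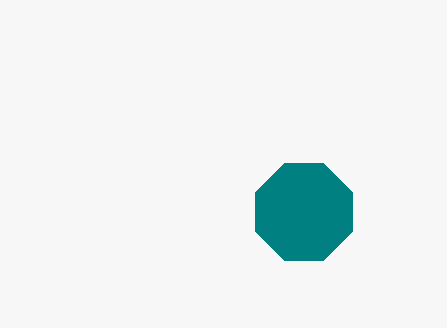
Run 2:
a = 304, b = 212, c = 52, col = 'teal'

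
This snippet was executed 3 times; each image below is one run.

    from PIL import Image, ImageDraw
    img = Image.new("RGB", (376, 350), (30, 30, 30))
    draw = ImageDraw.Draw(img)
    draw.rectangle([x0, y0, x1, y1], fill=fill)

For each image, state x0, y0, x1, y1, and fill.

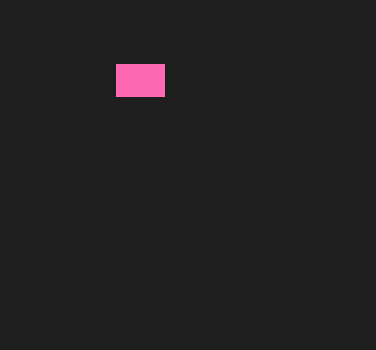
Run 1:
x0 = 116
y0 = 64
x1 = 164
y1 = 96
fill = 'hotpink'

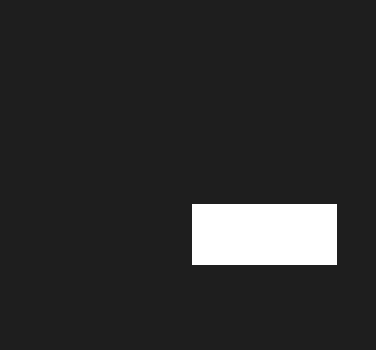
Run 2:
x0 = 192; y0 = 204; x1 = 336; y1 = 264; fill = 'white'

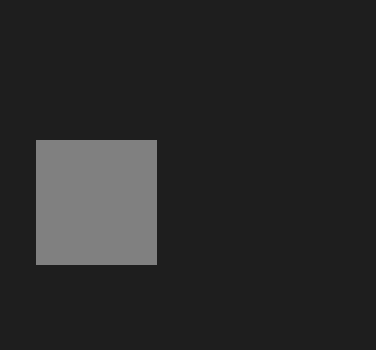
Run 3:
x0 = 36; y0 = 140; x1 = 156; y1 = 264; fill = 'gray'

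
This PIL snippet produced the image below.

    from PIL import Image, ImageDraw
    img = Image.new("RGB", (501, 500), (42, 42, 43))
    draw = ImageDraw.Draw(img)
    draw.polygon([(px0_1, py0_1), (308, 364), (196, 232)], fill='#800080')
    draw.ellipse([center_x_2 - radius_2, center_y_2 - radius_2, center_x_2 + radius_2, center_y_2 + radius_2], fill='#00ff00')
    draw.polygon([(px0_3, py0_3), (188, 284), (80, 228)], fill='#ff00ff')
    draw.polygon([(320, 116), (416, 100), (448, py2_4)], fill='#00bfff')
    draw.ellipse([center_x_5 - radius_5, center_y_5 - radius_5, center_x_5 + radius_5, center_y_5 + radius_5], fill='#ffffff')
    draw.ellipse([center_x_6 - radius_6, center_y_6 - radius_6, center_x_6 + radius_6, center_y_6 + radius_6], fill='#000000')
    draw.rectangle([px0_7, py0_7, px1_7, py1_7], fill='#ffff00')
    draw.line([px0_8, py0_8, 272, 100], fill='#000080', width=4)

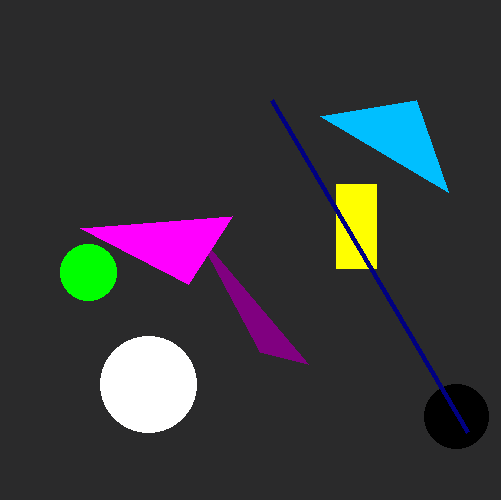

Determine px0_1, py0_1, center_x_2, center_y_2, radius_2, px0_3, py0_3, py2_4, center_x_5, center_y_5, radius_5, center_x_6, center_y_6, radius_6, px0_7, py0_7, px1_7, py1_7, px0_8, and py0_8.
px0_1 = 260
py0_1 = 352
center_x_2 = 88
center_y_2 = 272
radius_2 = 28
px0_3 = 232
py0_3 = 216
py2_4 = 192
center_x_5 = 148
center_y_5 = 384
radius_5 = 48
center_x_6 = 456
center_y_6 = 416
radius_6 = 32
px0_7 = 336
py0_7 = 184
px1_7 = 376
py1_7 = 268
px0_8 = 468
py0_8 = 432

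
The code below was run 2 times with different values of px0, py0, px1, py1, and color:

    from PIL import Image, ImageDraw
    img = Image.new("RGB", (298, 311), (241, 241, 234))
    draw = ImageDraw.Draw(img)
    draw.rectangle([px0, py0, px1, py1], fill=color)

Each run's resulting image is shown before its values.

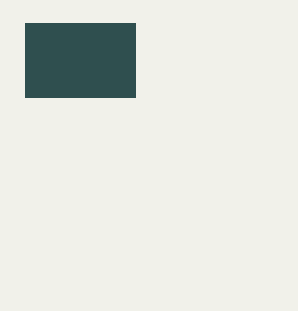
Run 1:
px0 = 25; py0 = 23; px1 = 135; py1 = 97; color = 'darkslategray'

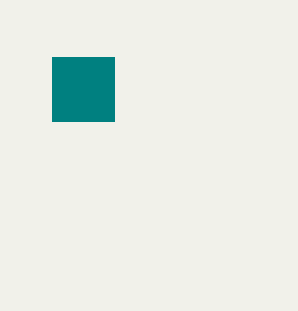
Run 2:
px0 = 52
py0 = 57
px1 = 114
py1 = 121
color = 'teal'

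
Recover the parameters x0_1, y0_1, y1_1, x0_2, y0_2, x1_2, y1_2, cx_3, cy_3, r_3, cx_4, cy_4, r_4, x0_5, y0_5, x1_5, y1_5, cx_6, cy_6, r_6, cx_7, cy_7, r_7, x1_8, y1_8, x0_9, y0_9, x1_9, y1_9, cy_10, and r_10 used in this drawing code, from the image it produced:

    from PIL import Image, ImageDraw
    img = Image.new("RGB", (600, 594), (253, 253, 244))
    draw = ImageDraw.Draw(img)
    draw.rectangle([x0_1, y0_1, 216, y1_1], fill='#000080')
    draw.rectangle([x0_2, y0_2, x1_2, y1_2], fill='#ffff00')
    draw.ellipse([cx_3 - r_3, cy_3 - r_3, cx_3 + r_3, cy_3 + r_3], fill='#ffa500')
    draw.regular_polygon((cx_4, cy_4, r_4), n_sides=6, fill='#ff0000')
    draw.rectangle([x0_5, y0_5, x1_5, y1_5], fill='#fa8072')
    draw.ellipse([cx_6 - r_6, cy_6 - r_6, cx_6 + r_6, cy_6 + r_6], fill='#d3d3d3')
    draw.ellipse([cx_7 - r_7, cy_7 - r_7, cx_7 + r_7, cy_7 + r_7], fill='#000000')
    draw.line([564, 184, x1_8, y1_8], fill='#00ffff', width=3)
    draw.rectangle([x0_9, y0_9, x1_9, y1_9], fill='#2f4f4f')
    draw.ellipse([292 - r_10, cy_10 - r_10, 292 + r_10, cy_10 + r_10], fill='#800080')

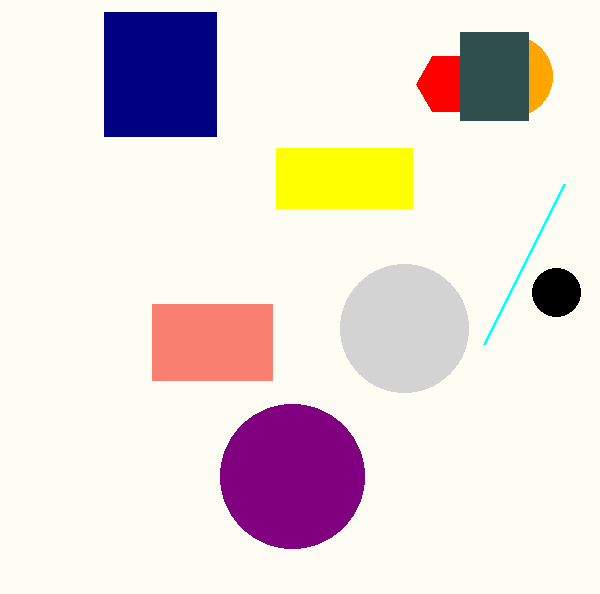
x0_1 = 104; y0_1 = 12; y1_1 = 136; x0_2 = 276; y0_2 = 148; x1_2 = 412; y1_2 = 208; cx_3 = 512; cy_3 = 76; r_3 = 40; cx_4 = 448; cy_4 = 84; r_4 = 32; x0_5 = 152; y0_5 = 304; x1_5 = 272; y1_5 = 380; cx_6 = 404; cy_6 = 328; r_6 = 64; cx_7 = 556; cy_7 = 292; r_7 = 24; x1_8 = 484; y1_8 = 344; x0_9 = 460; y0_9 = 32; x1_9 = 528; y1_9 = 120; cy_10 = 476; r_10 = 72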